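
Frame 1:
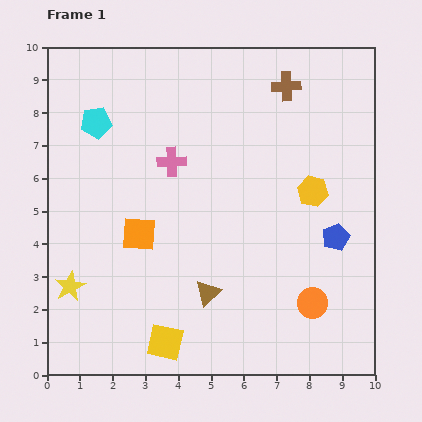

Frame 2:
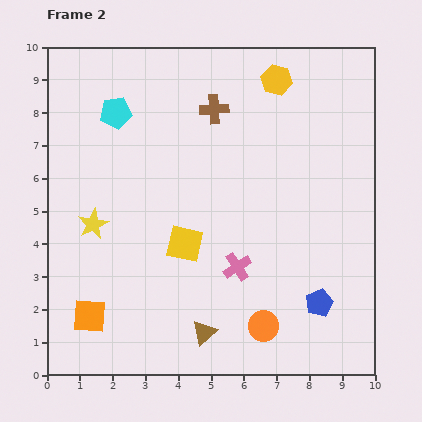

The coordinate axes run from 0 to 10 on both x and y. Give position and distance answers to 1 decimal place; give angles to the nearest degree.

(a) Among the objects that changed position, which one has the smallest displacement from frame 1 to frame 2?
the cyan pentagon

(moved 0.7)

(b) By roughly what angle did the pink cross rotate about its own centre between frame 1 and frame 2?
31° counter-clockwise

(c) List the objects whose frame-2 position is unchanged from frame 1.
none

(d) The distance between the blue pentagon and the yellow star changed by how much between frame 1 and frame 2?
-0.9

Distance in frame 1: 8.2. Distance in frame 2: 7.3.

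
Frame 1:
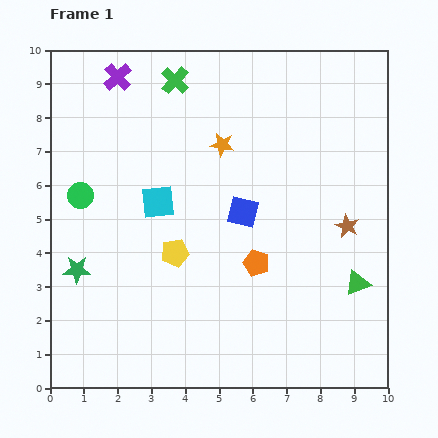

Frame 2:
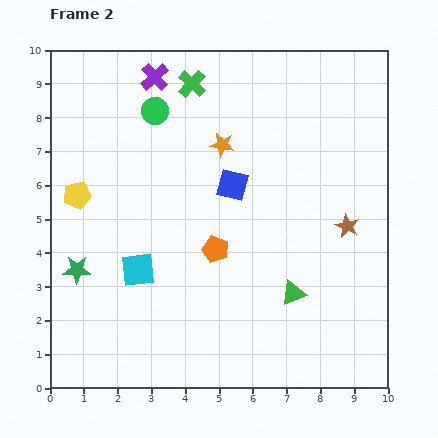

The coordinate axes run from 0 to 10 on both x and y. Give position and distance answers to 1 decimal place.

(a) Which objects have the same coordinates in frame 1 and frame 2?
the green star, the orange star, the brown star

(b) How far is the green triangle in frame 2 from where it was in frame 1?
1.9

The green triangle moved from (9.1, 3.1) to (7.2, 2.8), a distance of √(1.9² + 0.3²) ≈ 1.9.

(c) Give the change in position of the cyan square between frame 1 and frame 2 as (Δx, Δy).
(-0.6, -2.0)

The cyan square was at (3.2, 5.5) in frame 1 and (2.6, 3.5) in frame 2.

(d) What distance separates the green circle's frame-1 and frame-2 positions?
3.3

The green circle moved from (0.9, 5.7) to (3.1, 8.2), a distance of √(2.2² + 2.5²) ≈ 3.3.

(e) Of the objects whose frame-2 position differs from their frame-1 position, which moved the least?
the green cross

(moved 0.5)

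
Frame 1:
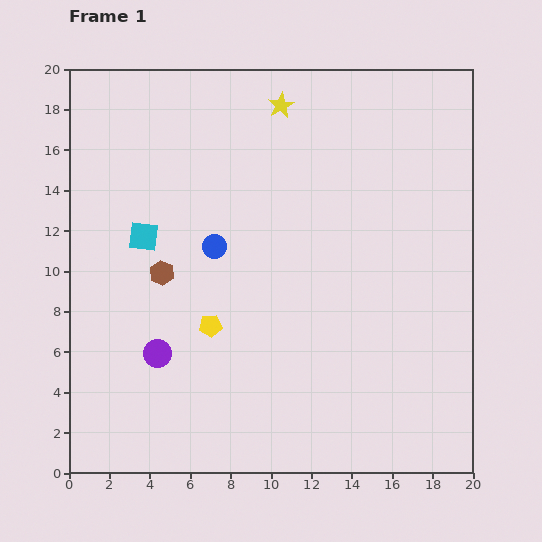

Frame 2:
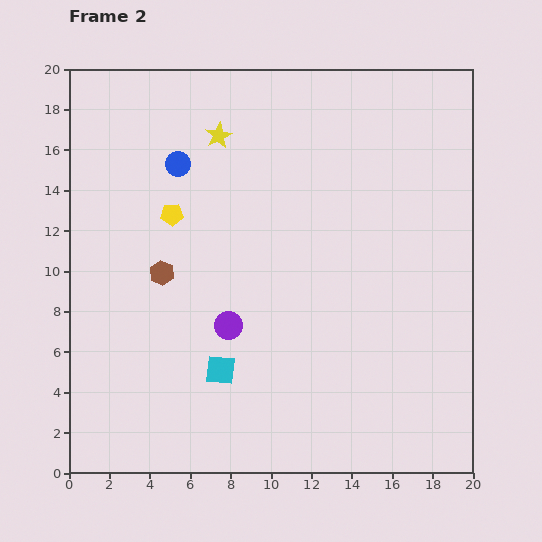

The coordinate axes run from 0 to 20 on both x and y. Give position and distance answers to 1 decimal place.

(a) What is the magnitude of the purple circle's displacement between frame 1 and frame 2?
3.8

The purple circle moved from (4.4, 5.9) to (7.9, 7.3), a distance of √(3.5² + 1.4²) ≈ 3.8.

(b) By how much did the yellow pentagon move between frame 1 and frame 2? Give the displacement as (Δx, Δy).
(-1.9, 5.5)

The yellow pentagon was at (7.0, 7.3) in frame 1 and (5.1, 12.8) in frame 2.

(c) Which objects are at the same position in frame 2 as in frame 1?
the brown hexagon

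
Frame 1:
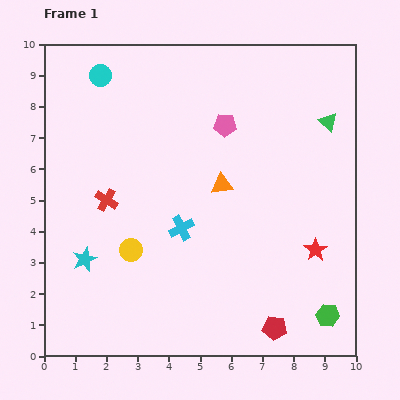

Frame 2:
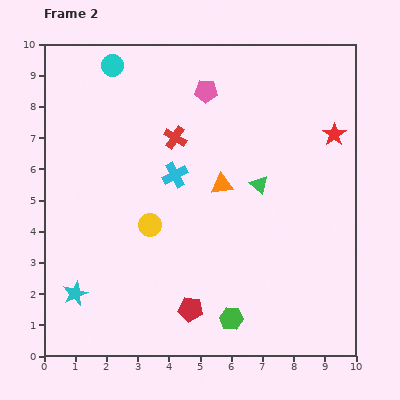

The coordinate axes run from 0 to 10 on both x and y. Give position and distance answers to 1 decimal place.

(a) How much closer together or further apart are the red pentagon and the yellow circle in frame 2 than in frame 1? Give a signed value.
-2.2

Distance in frame 1: 5.2. Distance in frame 2: 3.0.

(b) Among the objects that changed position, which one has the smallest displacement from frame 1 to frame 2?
the cyan circle

(moved 0.5)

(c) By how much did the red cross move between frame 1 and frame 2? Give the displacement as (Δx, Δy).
(2.2, 2.0)

The red cross was at (2.0, 5.0) in frame 1 and (4.2, 7.0) in frame 2.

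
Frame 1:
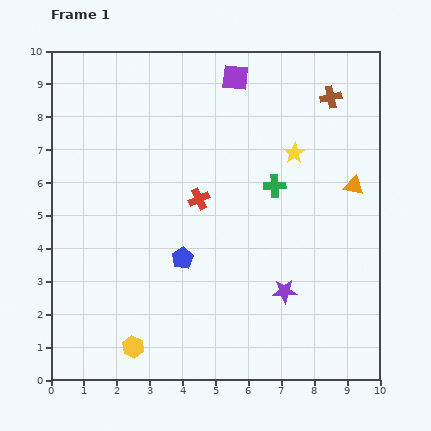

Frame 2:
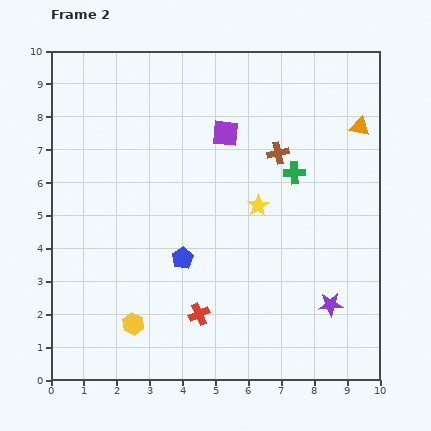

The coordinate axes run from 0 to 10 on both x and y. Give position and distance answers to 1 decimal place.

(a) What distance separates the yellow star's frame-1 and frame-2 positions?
1.9

The yellow star moved from (7.4, 6.9) to (6.3, 5.3), a distance of √(1.1² + 1.6²) ≈ 1.9.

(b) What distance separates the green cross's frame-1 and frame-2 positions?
0.7

The green cross moved from (6.8, 5.9) to (7.4, 6.3), a distance of √(0.6² + 0.4²) ≈ 0.7.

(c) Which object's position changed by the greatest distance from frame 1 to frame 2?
the red cross

(moved 3.5; next 2.3)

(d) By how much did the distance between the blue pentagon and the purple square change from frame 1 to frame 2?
-1.7

Distance in frame 1: 5.7. Distance in frame 2: 4.0.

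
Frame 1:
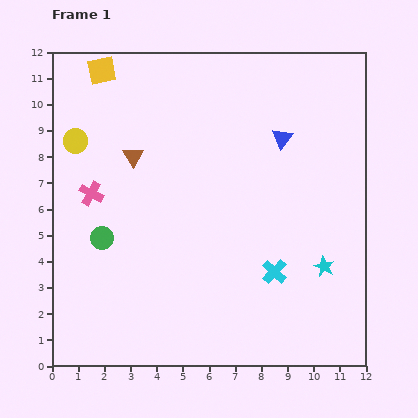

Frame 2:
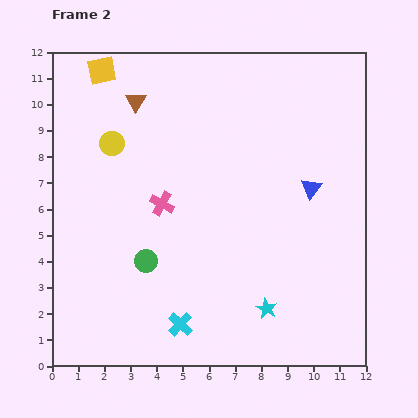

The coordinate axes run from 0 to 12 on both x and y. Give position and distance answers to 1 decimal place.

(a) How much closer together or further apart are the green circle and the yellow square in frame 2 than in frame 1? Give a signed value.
+1.1

Distance in frame 1: 6.4. Distance in frame 2: 7.5.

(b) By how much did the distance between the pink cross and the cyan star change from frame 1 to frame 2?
-3.6

Distance in frame 1: 9.3. Distance in frame 2: 5.7.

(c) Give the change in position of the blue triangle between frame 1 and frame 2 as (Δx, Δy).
(1.1, -1.9)

The blue triangle was at (8.8, 8.7) in frame 1 and (9.9, 6.8) in frame 2.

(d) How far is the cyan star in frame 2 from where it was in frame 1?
2.7

The cyan star moved from (10.4, 3.8) to (8.2, 2.2), a distance of √(2.2² + 1.6²) ≈ 2.7.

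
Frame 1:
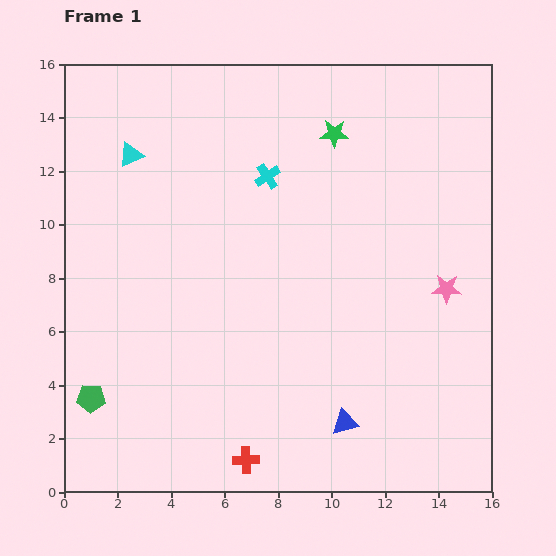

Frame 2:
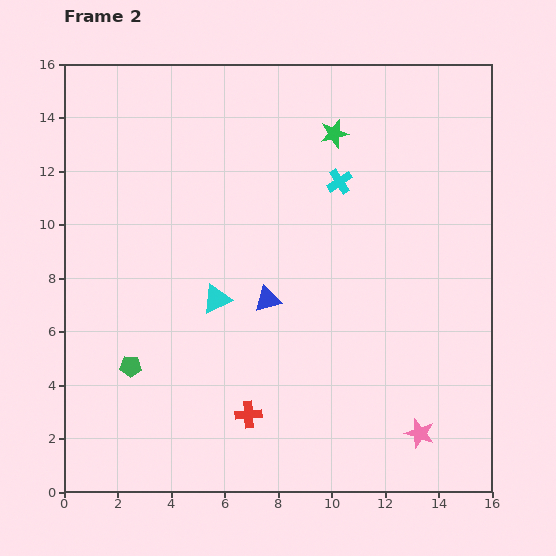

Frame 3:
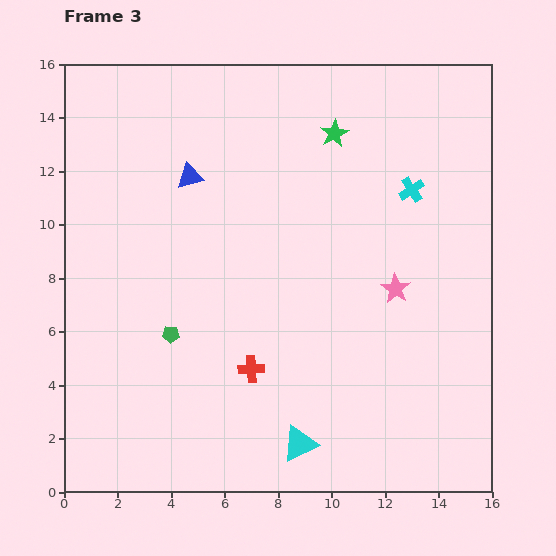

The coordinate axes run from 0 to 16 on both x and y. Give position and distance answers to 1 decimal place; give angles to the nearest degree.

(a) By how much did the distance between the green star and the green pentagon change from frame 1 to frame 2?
-1.8

Distance in frame 1: 13.4. Distance in frame 2: 11.6.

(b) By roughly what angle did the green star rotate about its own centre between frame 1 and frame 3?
30° counter-clockwise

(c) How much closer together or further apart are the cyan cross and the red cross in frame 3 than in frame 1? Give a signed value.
-1.6

Distance in frame 1: 10.6. Distance in frame 3: 9.0.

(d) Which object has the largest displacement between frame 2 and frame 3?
the cyan triangle

(moved 6.2; next 5.5)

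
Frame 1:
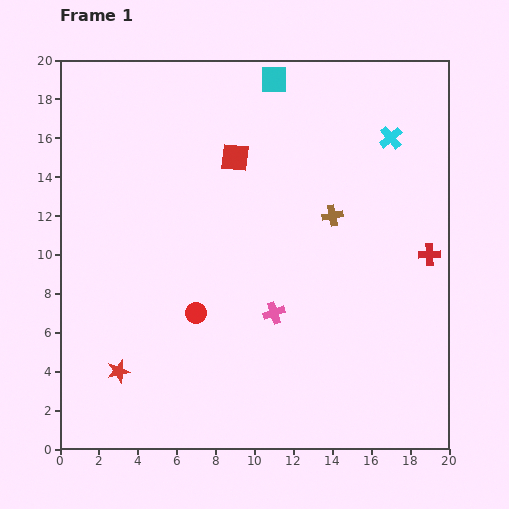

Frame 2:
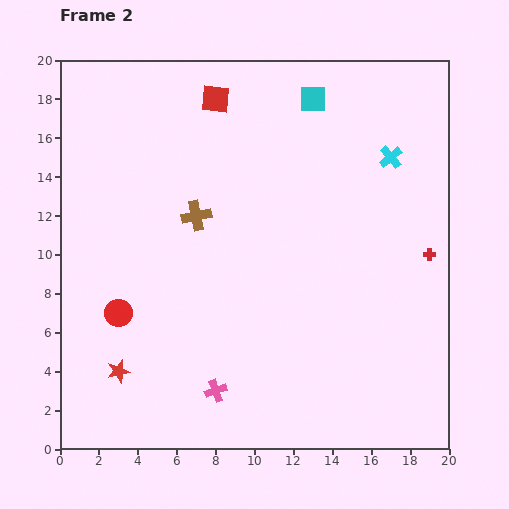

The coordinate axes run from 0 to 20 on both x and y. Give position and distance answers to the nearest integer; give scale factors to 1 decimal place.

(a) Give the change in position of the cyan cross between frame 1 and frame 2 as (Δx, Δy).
(0, -1)

The cyan cross was at (17, 16) in frame 1 and (17, 15) in frame 2.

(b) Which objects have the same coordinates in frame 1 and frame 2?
the red cross, the red star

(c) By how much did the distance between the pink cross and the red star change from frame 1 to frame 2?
-4

Distance in frame 1: 9. Distance in frame 2: 5.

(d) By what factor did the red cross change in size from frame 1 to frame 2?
0.6×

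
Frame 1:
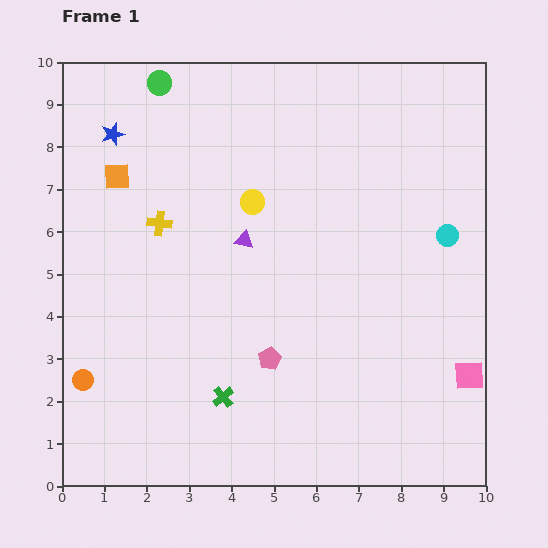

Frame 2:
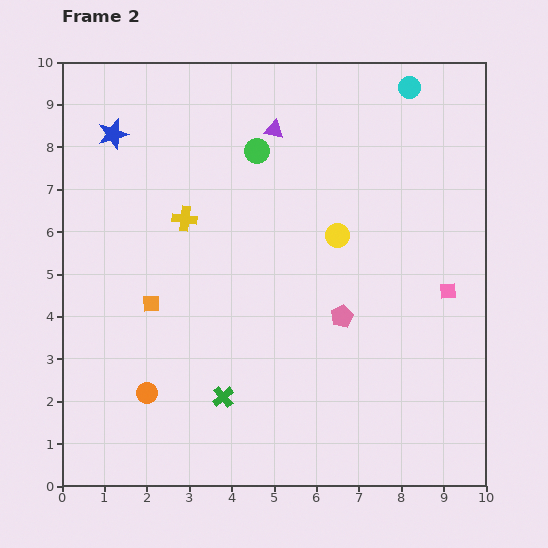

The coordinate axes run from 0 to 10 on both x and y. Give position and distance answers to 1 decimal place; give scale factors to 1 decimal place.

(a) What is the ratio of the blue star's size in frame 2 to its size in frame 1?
1.3×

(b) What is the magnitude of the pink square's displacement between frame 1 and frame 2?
2.1

The pink square moved from (9.6, 2.6) to (9.1, 4.6), a distance of √(0.5² + 2.0²) ≈ 2.1.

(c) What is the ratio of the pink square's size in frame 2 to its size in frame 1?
0.6×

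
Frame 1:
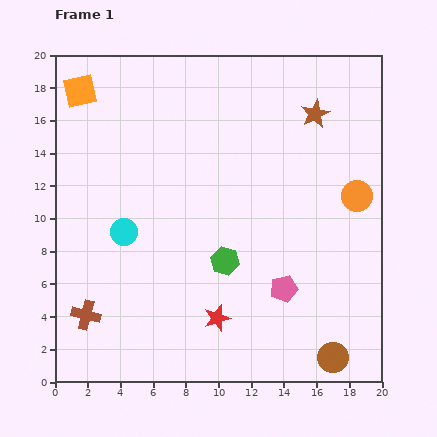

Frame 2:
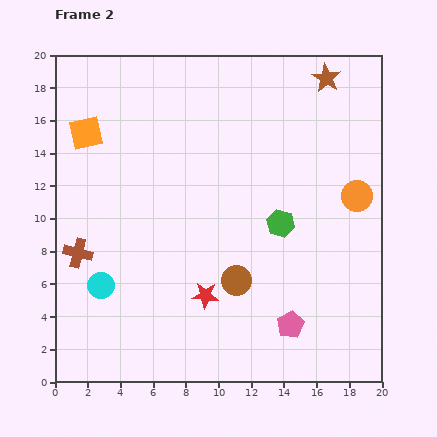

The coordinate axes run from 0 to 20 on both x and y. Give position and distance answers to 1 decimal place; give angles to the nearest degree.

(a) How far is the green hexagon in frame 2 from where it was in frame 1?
4.1

The green hexagon moved from (10.4, 7.4) to (13.8, 9.7), a distance of √(3.4² + 2.3²) ≈ 4.1.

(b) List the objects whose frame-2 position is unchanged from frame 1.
the orange circle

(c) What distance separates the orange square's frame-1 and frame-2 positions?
2.6

The orange square moved from (1.5, 17.8) to (1.9, 15.2), a distance of √(0.4² + 2.6²) ≈ 2.6.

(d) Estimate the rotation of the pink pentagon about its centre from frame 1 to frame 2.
16° counter-clockwise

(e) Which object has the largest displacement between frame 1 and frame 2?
the brown circle

(moved 7.5; next 4.1)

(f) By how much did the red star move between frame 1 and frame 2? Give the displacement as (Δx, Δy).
(-0.7, 1.4)

The red star was at (9.9, 3.9) in frame 1 and (9.2, 5.3) in frame 2.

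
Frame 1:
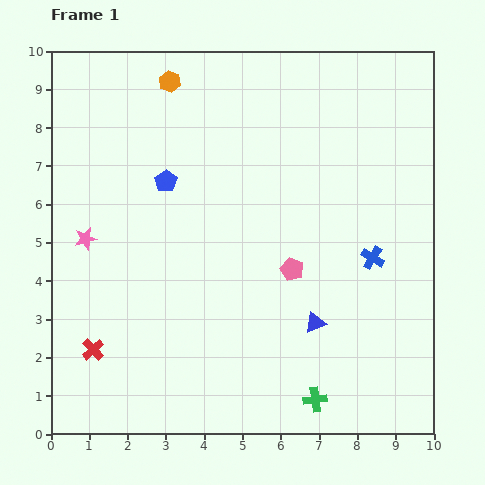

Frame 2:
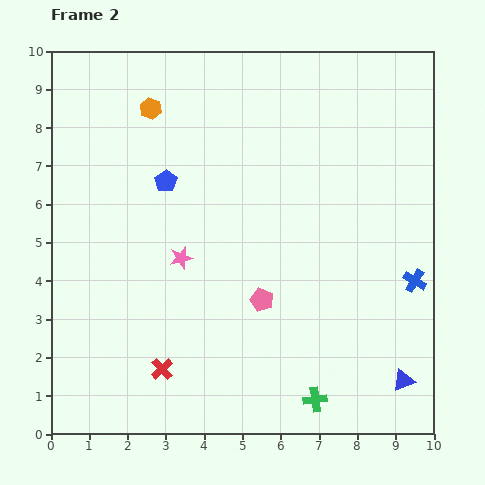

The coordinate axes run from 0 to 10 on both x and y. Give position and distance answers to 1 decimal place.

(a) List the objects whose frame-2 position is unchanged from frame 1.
the blue pentagon, the green cross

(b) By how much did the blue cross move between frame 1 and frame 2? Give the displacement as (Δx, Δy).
(1.1, -0.6)

The blue cross was at (8.4, 4.6) in frame 1 and (9.5, 4.0) in frame 2.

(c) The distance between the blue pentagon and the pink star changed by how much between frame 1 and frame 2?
-0.6

Distance in frame 1: 2.6. Distance in frame 2: 2.0.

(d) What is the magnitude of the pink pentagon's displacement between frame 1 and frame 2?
1.1

The pink pentagon moved from (6.3, 4.3) to (5.5, 3.5), a distance of √(0.8² + 0.8²) ≈ 1.1.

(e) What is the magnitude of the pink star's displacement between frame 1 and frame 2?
2.5

The pink star moved from (0.9, 5.1) to (3.4, 4.6), a distance of √(2.5² + 0.5²) ≈ 2.5.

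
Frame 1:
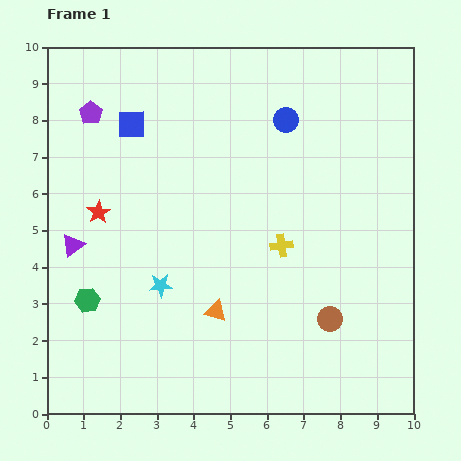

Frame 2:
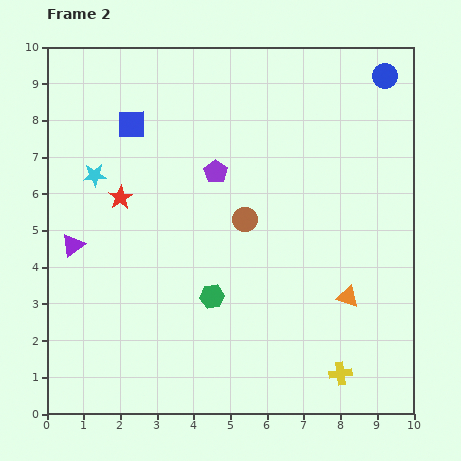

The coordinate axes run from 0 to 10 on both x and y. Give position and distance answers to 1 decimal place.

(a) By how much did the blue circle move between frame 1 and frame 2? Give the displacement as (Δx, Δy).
(2.7, 1.2)

The blue circle was at (6.5, 8.0) in frame 1 and (9.2, 9.2) in frame 2.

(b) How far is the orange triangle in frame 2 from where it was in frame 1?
3.6

The orange triangle moved from (4.6, 2.8) to (8.2, 3.2), a distance of √(3.6² + 0.4²) ≈ 3.6.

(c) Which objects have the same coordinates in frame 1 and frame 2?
the purple triangle, the blue square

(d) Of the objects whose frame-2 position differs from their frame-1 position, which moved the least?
the red star

(moved 0.7)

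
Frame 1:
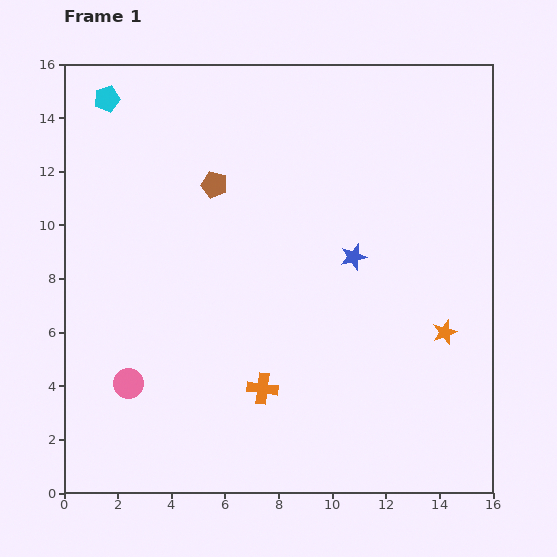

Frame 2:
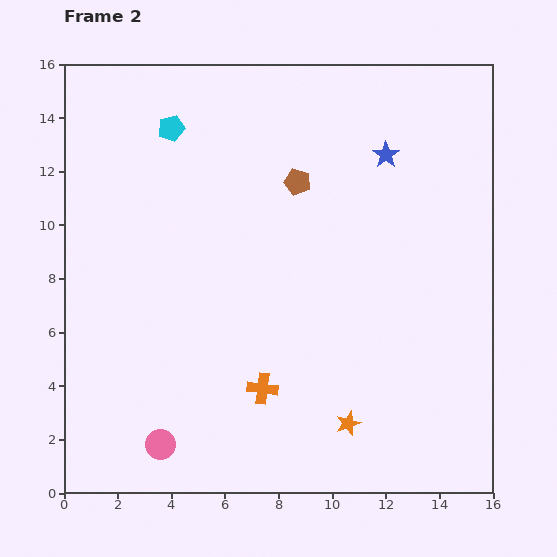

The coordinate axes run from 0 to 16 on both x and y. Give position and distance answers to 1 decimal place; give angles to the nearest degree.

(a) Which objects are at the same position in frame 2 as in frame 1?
the orange cross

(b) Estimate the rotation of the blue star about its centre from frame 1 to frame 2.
22° counter-clockwise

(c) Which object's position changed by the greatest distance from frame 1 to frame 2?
the orange star

(moved 5.0; next 4.0)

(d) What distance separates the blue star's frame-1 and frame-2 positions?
4.0

The blue star moved from (10.8, 8.8) to (12.0, 12.6), a distance of √(1.2² + 3.8²) ≈ 4.0.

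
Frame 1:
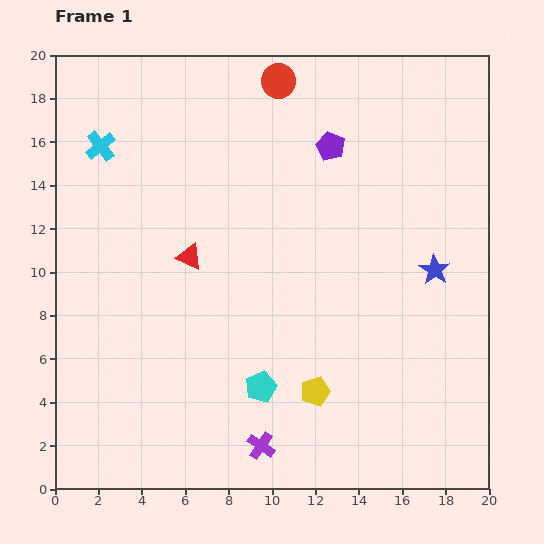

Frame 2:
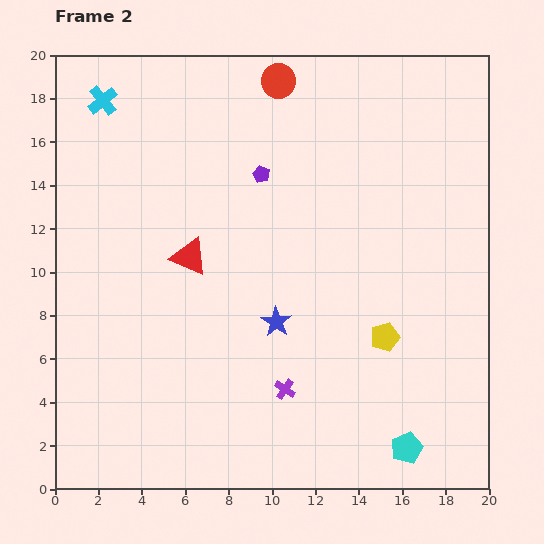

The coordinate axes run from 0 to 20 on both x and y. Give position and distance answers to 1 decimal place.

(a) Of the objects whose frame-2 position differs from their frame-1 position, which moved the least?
the cyan cross

(moved 2.1)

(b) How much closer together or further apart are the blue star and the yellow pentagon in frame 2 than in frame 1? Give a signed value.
-2.8

Distance in frame 1: 7.8. Distance in frame 2: 5.0.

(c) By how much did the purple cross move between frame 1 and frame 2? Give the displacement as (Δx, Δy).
(1.1, 2.6)

The purple cross was at (9.5, 2.0) in frame 1 and (10.6, 4.6) in frame 2.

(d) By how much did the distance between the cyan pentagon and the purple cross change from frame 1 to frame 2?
+3.5

Distance in frame 1: 2.7. Distance in frame 2: 6.2.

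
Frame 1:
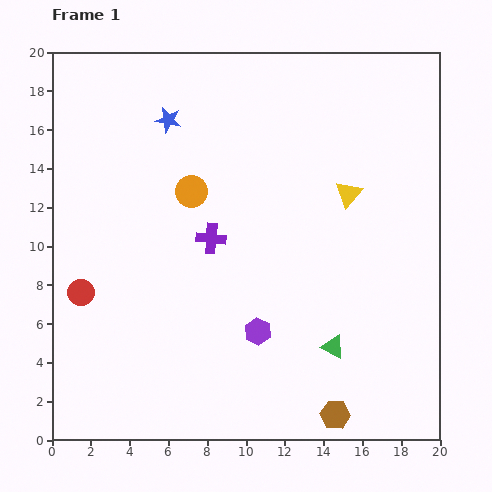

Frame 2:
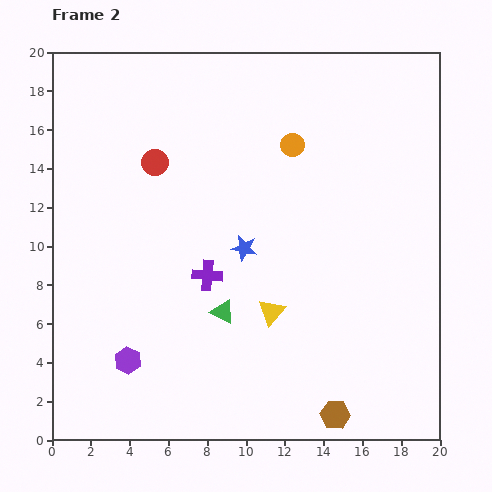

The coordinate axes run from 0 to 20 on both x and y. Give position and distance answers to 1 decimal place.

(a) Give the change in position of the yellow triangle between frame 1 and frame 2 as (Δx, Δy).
(-4.0, -6.1)

The yellow triangle was at (15.3, 12.7) in frame 1 and (11.3, 6.6) in frame 2.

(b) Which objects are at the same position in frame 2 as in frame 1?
the brown hexagon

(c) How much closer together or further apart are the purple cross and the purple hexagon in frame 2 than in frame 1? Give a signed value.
+0.6

Distance in frame 1: 5.4. Distance in frame 2: 6.0.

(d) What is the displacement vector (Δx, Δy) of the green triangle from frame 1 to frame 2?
(-5.7, 1.8)

The green triangle was at (14.5, 4.8) in frame 1 and (8.8, 6.6) in frame 2.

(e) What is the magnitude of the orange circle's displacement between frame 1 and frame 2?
5.7

The orange circle moved from (7.2, 12.8) to (12.4, 15.2), a distance of √(5.2² + 2.4²) ≈ 5.7.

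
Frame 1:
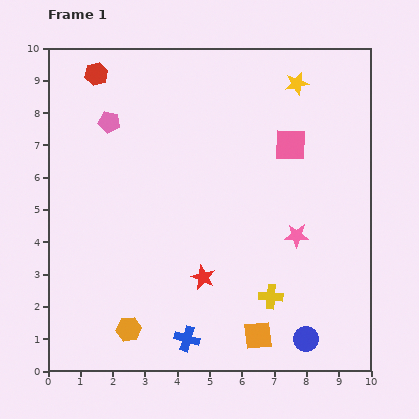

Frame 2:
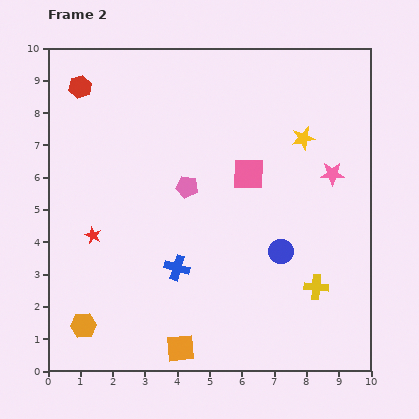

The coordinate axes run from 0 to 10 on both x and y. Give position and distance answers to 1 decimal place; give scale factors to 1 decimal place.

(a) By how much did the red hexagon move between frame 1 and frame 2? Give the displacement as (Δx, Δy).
(-0.5, -0.4)

The red hexagon was at (1.5, 9.2) in frame 1 and (1.0, 8.8) in frame 2.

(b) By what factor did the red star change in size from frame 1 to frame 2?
0.7×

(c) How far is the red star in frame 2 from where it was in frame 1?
3.6

The red star moved from (4.8, 2.9) to (1.4, 4.2), a distance of √(3.4² + 1.3²) ≈ 3.6.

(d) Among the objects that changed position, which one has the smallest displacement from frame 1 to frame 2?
the red hexagon

(moved 0.6)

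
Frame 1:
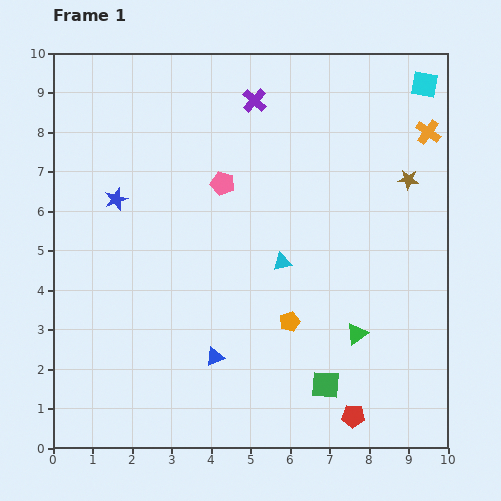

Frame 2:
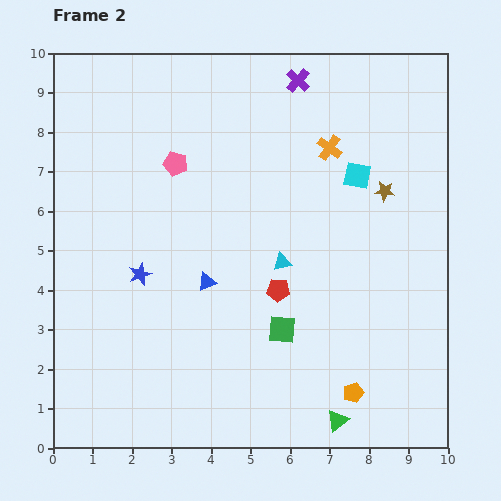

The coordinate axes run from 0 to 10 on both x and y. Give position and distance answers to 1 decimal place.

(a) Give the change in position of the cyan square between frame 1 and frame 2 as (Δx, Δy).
(-1.7, -2.3)

The cyan square was at (9.4, 9.2) in frame 1 and (7.7, 6.9) in frame 2.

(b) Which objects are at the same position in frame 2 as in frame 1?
the cyan triangle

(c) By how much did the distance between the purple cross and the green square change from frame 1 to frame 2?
-1.1

Distance in frame 1: 7.4. Distance in frame 2: 6.3.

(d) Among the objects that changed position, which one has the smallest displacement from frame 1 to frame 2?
the brown star

(moved 0.7)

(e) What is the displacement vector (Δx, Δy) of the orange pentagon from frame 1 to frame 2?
(1.6, -1.8)

The orange pentagon was at (6.0, 3.2) in frame 1 and (7.6, 1.4) in frame 2.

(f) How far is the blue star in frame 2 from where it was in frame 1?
2.0

The blue star moved from (1.6, 6.3) to (2.2, 4.4), a distance of √(0.6² + 1.9²) ≈ 2.0.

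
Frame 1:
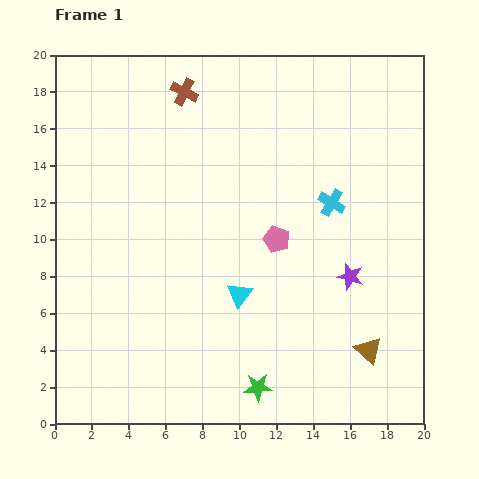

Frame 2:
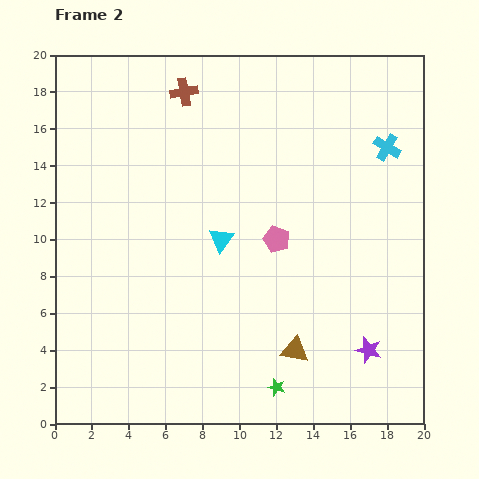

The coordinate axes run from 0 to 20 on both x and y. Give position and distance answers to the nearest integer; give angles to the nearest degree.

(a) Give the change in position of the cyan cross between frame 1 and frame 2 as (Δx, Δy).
(3, 3)

The cyan cross was at (15, 12) in frame 1 and (18, 15) in frame 2.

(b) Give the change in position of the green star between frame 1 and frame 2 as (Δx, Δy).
(1, 0)

The green star was at (11, 2) in frame 1 and (12, 2) in frame 2.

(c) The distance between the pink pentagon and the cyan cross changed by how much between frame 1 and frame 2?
+4

Distance in frame 1: 4. Distance in frame 2: 8.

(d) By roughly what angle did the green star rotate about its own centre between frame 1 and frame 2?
20° clockwise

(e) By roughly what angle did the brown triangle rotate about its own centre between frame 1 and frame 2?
34° counter-clockwise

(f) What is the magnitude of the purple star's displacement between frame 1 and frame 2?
4

The purple star moved from (16, 8) to (17, 4), a distance of √(1² + 4²) ≈ 4.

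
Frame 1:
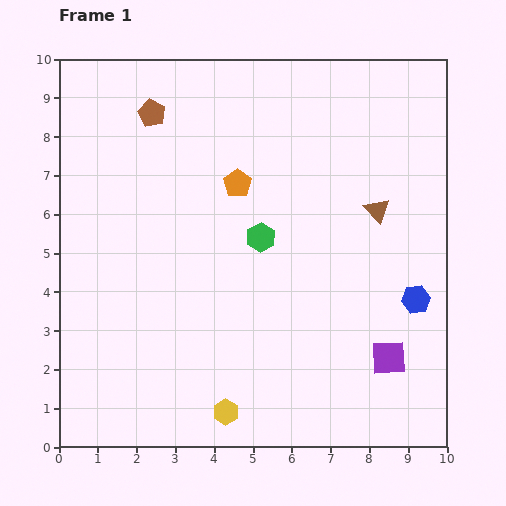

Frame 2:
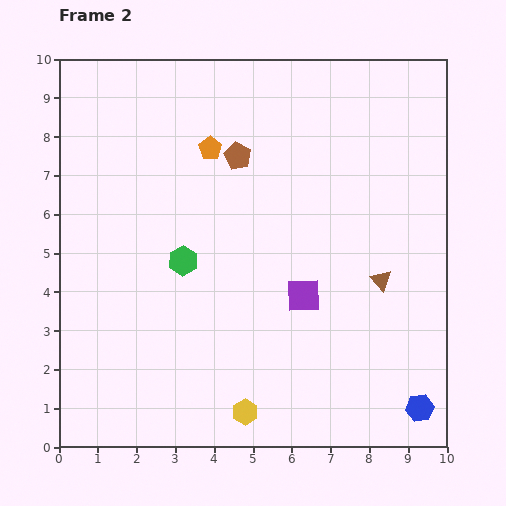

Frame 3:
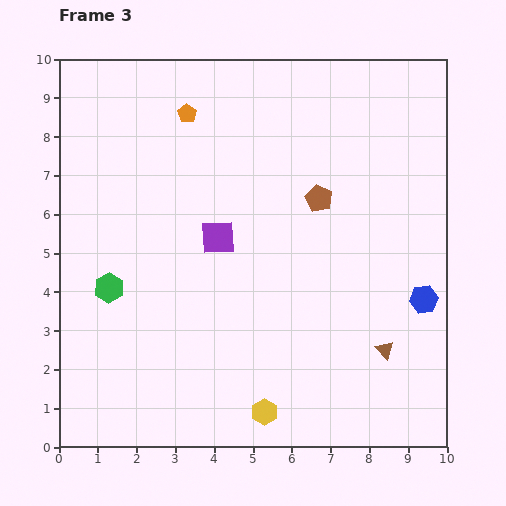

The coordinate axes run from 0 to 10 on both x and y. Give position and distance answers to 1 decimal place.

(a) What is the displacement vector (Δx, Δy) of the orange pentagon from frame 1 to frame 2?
(-0.7, 0.9)

The orange pentagon was at (4.6, 6.8) in frame 1 and (3.9, 7.7) in frame 2.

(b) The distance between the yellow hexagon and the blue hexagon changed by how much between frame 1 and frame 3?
-0.7

Distance in frame 1: 5.7. Distance in frame 3: 5.0.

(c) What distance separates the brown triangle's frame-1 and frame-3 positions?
3.6

The brown triangle moved from (8.2, 6.1) to (8.4, 2.5), a distance of √(0.2² + 3.6²) ≈ 3.6.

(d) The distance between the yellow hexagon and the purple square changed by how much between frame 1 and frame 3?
+0.3

Distance in frame 1: 4.4. Distance in frame 3: 4.7.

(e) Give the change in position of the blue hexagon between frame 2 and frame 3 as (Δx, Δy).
(0.1, 2.8)

The blue hexagon was at (9.3, 1.0) in frame 2 and (9.4, 3.8) in frame 3.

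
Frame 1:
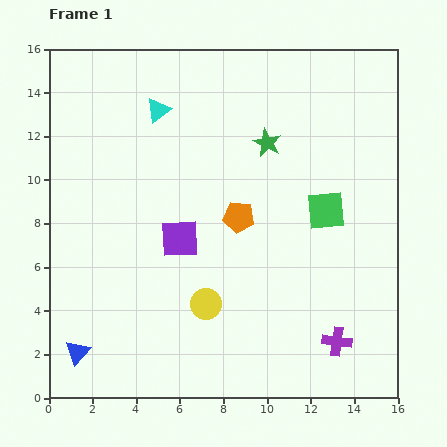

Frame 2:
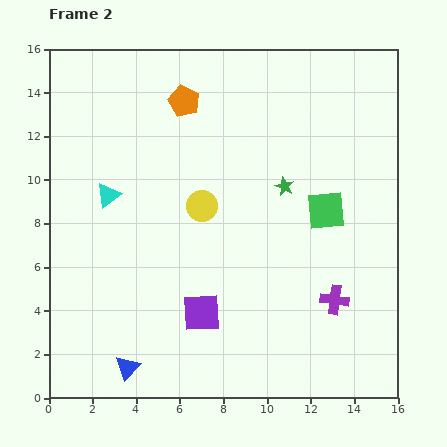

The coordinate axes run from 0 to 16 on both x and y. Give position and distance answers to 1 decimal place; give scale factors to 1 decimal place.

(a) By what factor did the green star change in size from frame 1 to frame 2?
0.7×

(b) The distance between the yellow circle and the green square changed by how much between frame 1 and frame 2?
-1.3

Distance in frame 1: 7.0. Distance in frame 2: 5.7.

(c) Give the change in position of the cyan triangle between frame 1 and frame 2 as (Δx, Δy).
(-2.3, -3.9)

The cyan triangle was at (5.0, 13.2) in frame 1 and (2.7, 9.3) in frame 2.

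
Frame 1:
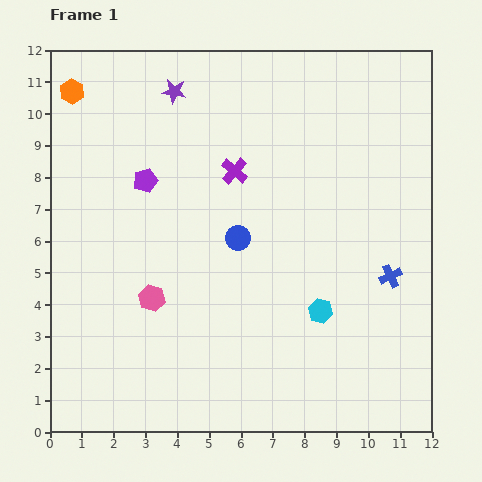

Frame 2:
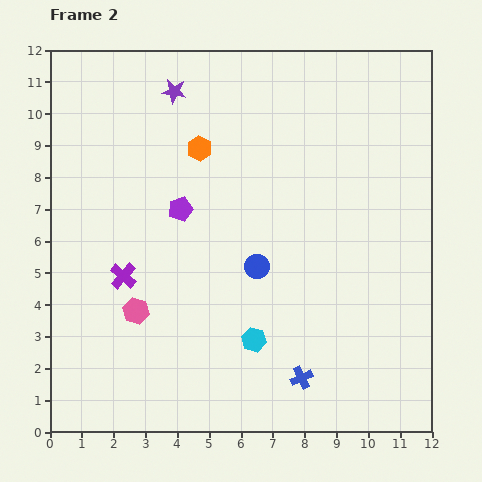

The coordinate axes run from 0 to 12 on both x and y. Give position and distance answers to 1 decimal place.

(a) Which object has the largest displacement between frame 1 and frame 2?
the purple cross

(moved 4.8; next 4.4)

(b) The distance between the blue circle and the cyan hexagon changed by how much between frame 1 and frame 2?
-1.2

Distance in frame 1: 3.5. Distance in frame 2: 2.3.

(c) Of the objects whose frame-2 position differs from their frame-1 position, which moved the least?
the pink hexagon

(moved 0.6)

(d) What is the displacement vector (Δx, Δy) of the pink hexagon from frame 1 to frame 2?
(-0.5, -0.4)

The pink hexagon was at (3.2, 4.2) in frame 1 and (2.7, 3.8) in frame 2.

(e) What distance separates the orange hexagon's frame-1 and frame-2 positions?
4.4

The orange hexagon moved from (0.7, 10.7) to (4.7, 8.9), a distance of √(4.0² + 1.8²) ≈ 4.4.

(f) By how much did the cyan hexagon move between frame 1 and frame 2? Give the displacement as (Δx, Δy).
(-2.1, -0.9)

The cyan hexagon was at (8.5, 3.8) in frame 1 and (6.4, 2.9) in frame 2.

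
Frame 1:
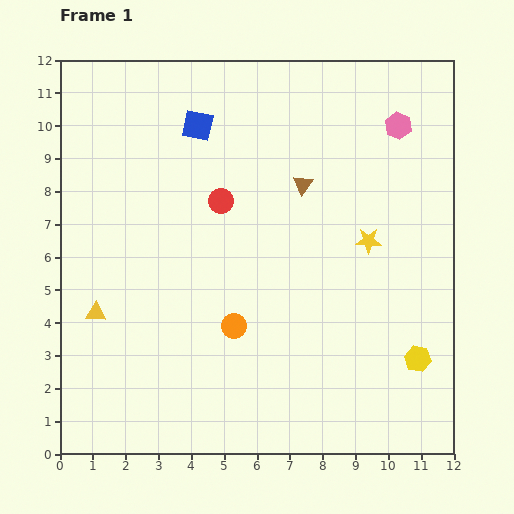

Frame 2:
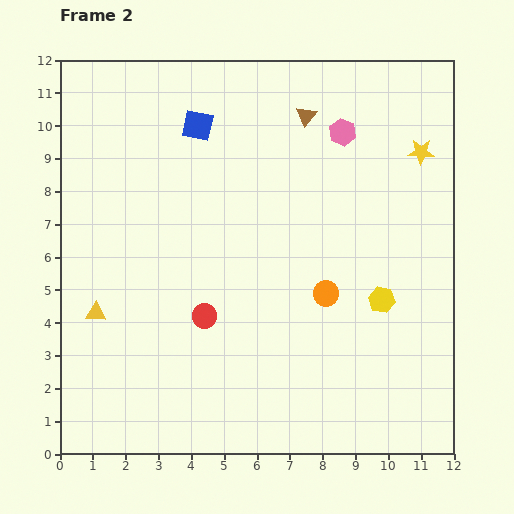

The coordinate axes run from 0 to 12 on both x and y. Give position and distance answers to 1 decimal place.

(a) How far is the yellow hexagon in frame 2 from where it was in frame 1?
2.1

The yellow hexagon moved from (10.9, 2.9) to (9.8, 4.7), a distance of √(1.1² + 1.8²) ≈ 2.1.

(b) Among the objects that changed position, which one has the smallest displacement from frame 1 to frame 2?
the pink hexagon

(moved 1.7)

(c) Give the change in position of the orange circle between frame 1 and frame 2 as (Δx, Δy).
(2.8, 1.0)

The orange circle was at (5.3, 3.9) in frame 1 and (8.1, 4.9) in frame 2.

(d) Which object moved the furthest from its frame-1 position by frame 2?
the red circle

(moved 3.5; next 3.1)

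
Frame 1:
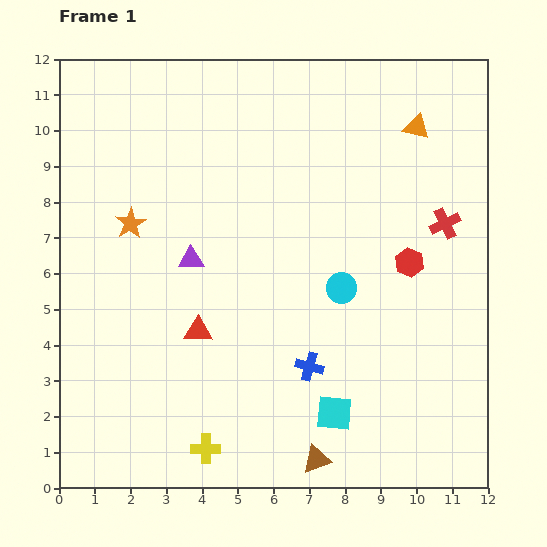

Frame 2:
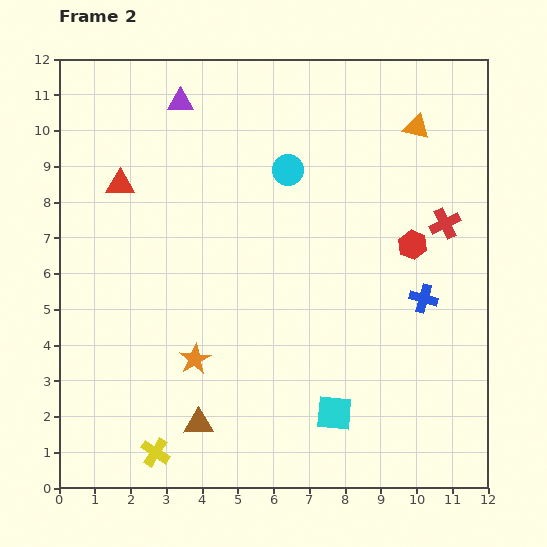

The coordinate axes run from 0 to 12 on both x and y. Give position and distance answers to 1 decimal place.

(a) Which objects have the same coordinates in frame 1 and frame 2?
the cyan square, the orange triangle, the red cross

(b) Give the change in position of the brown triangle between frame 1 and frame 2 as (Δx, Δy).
(-3.3, 1.0)

The brown triangle was at (7.2, 0.8) in frame 1 and (3.9, 1.8) in frame 2.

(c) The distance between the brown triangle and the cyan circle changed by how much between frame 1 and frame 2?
+2.6

Distance in frame 1: 4.9. Distance in frame 2: 7.5.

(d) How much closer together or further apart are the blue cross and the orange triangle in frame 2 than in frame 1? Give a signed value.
-2.5

Distance in frame 1: 7.3. Distance in frame 2: 4.8.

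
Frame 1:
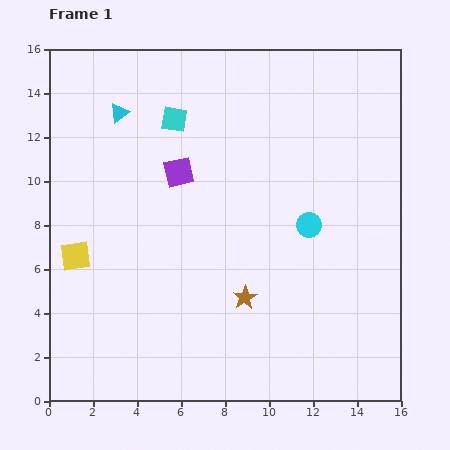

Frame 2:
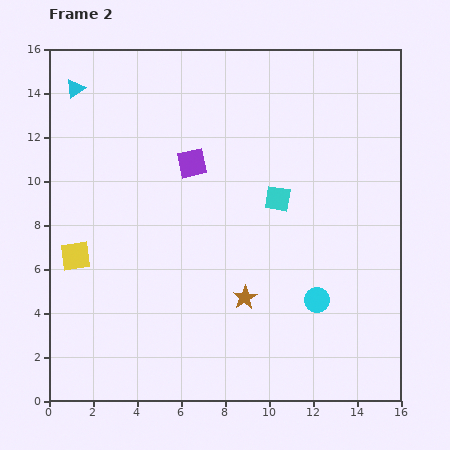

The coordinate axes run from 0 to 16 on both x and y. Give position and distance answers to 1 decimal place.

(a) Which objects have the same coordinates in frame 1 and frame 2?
the brown star, the yellow square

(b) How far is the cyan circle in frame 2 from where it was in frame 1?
3.4

The cyan circle moved from (11.8, 8.0) to (12.2, 4.6), a distance of √(0.4² + 3.4²) ≈ 3.4.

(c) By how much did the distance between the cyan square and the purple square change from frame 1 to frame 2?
+1.8

Distance in frame 1: 2.4. Distance in frame 2: 4.2.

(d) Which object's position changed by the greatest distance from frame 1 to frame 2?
the cyan square

(moved 5.9; next 3.4)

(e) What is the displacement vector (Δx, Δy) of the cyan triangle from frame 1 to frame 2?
(-2.0, 1.1)

The cyan triangle was at (3.2, 13.1) in frame 1 and (1.2, 14.2) in frame 2.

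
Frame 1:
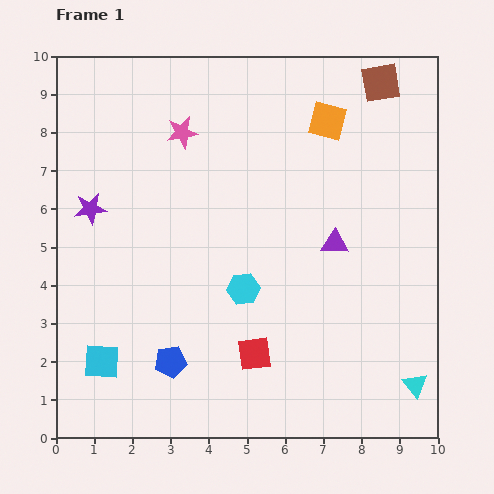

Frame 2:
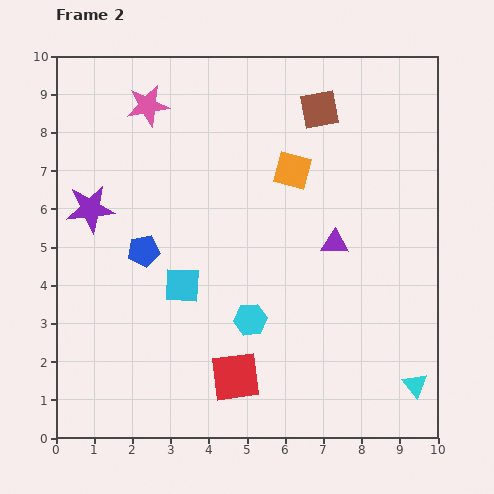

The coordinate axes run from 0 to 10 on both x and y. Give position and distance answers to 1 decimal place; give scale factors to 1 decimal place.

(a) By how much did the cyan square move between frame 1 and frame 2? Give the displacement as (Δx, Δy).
(2.1, 2.0)

The cyan square was at (1.2, 2.0) in frame 1 and (3.3, 4.0) in frame 2.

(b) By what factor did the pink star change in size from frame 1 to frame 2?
1.3×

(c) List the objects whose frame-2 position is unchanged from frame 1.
the cyan triangle, the purple star, the purple triangle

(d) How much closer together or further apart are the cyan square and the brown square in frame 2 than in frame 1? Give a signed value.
-4.5

Distance in frame 1: 10.3. Distance in frame 2: 5.8.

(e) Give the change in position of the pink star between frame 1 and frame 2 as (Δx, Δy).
(-0.9, 0.7)

The pink star was at (3.3, 8.0) in frame 1 and (2.4, 8.7) in frame 2.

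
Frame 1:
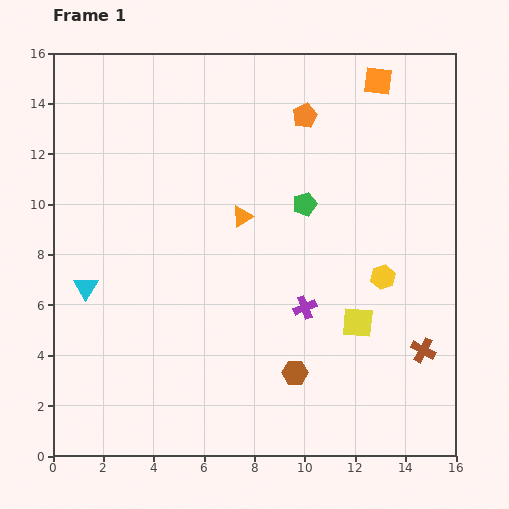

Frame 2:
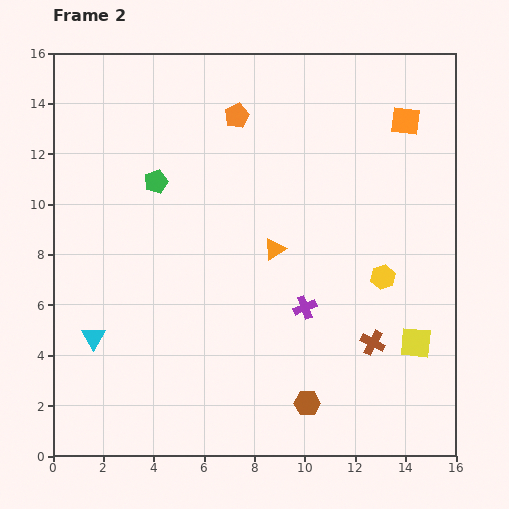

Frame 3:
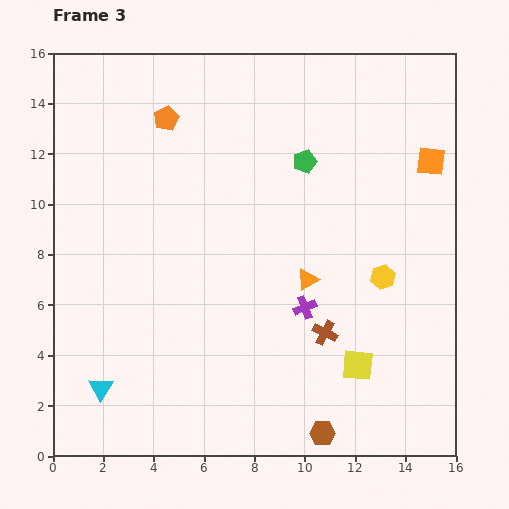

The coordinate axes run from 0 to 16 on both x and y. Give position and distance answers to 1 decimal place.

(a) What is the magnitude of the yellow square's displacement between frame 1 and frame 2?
2.4

The yellow square moved from (12.1, 5.3) to (14.4, 4.5), a distance of √(2.3² + 0.8²) ≈ 2.4.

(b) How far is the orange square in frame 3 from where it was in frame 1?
3.8

The orange square moved from (12.9, 14.9) to (15.0, 11.7), a distance of √(2.1² + 3.2²) ≈ 3.8.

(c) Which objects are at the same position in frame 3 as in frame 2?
the yellow hexagon, the purple cross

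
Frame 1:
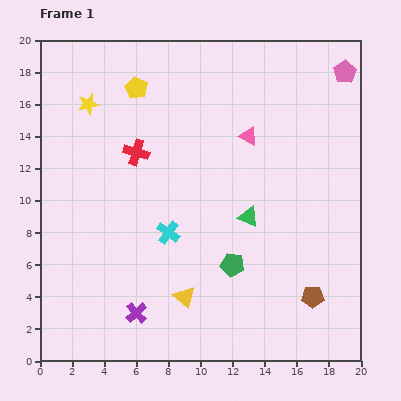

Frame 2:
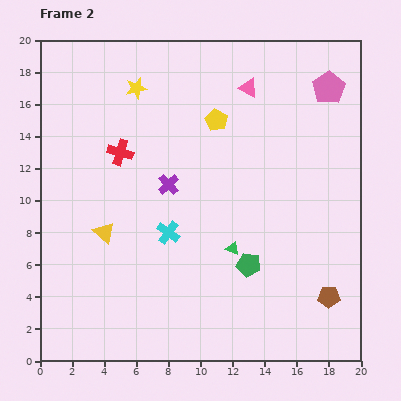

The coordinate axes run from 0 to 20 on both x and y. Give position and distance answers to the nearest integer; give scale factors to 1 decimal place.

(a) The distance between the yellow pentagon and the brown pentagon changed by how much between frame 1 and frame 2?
-4

Distance in frame 1: 17. Distance in frame 2: 13.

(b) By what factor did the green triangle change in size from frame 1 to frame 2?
0.6×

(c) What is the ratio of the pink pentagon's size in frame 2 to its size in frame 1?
1.4×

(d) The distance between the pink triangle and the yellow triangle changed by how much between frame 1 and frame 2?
+2

Distance in frame 1: 11. Distance in frame 2: 13.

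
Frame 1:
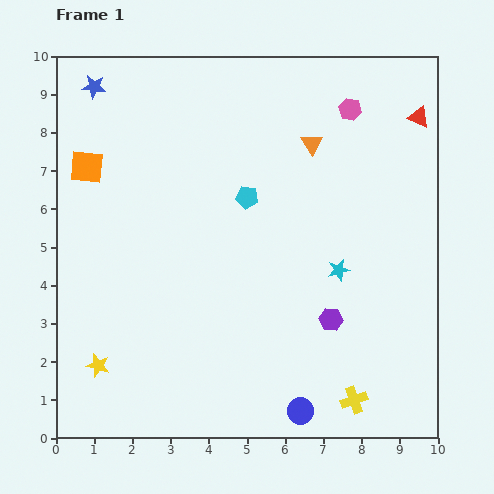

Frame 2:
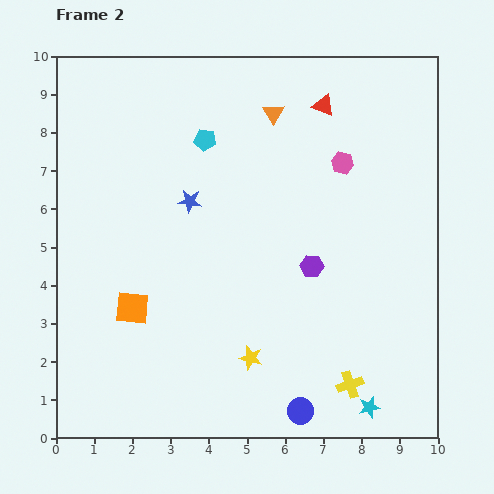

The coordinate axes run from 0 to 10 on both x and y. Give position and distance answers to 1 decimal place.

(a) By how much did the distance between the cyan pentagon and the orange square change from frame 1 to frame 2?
+0.5

Distance in frame 1: 4.3. Distance in frame 2: 4.8.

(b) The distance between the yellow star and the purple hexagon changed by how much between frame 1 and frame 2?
-3.3

Distance in frame 1: 6.2. Distance in frame 2: 2.9.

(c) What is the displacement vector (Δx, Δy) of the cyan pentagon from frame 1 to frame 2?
(-1.1, 1.5)

The cyan pentagon was at (5.0, 6.3) in frame 1 and (3.9, 7.8) in frame 2.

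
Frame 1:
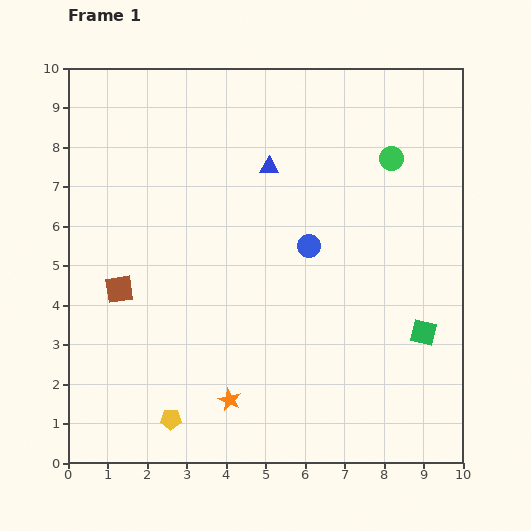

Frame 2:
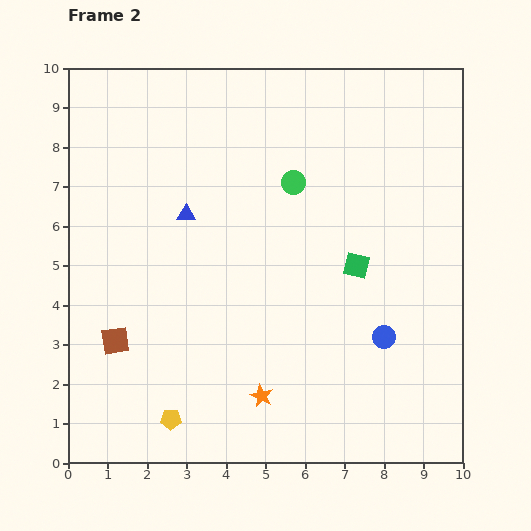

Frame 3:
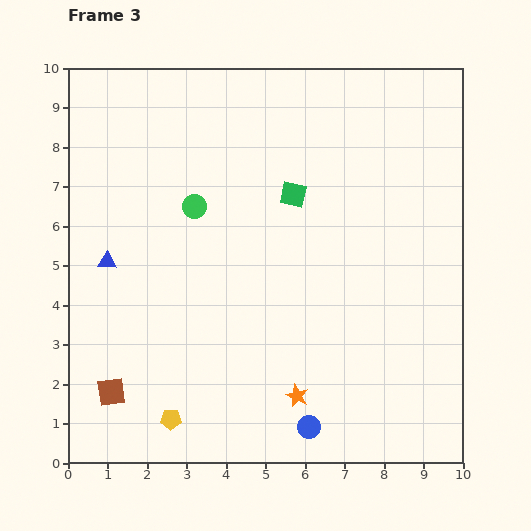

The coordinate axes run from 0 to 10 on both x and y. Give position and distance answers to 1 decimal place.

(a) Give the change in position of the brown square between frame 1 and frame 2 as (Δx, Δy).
(-0.1, -1.3)

The brown square was at (1.3, 4.4) in frame 1 and (1.2, 3.1) in frame 2.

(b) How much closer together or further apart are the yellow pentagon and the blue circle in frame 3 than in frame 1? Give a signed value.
-2.1

Distance in frame 1: 5.6. Distance in frame 3: 3.5.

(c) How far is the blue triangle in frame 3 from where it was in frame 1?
4.8

The blue triangle moved from (5.1, 7.5) to (1.0, 5.1), a distance of √(4.1² + 2.4²) ≈ 4.8.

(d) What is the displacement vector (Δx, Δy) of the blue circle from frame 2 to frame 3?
(-1.9, -2.3)

The blue circle was at (8.0, 3.2) in frame 2 and (6.1, 0.9) in frame 3.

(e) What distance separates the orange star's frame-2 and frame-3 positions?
0.9

The orange star moved from (4.9, 1.7) to (5.8, 1.7), a distance of √(0.9² + 0.0²) ≈ 0.9.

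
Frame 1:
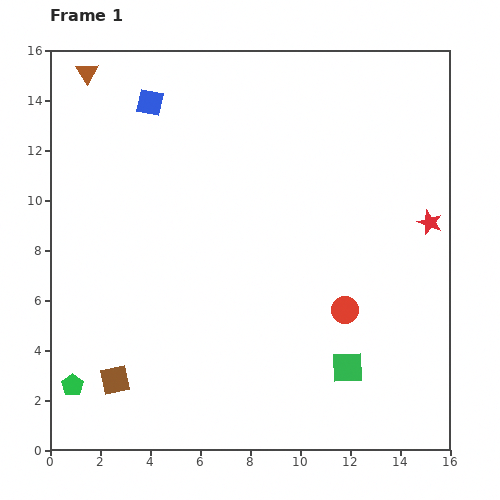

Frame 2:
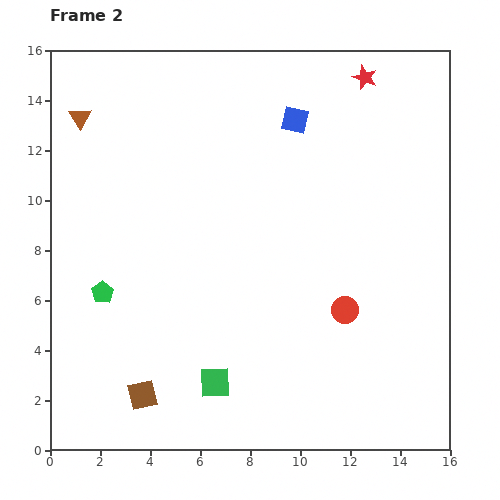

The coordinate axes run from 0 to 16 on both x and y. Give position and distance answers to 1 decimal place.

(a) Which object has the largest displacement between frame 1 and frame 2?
the red star

(moved 6.4; next 5.8)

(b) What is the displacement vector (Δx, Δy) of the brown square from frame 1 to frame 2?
(1.1, -0.6)

The brown square was at (2.6, 2.8) in frame 1 and (3.7, 2.2) in frame 2.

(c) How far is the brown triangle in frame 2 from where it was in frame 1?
1.8

The brown triangle moved from (1.5, 15.1) to (1.2, 13.3), a distance of √(0.3² + 1.8²) ≈ 1.8.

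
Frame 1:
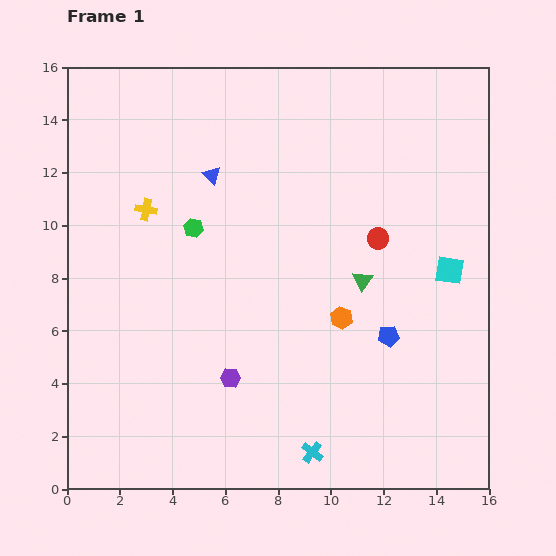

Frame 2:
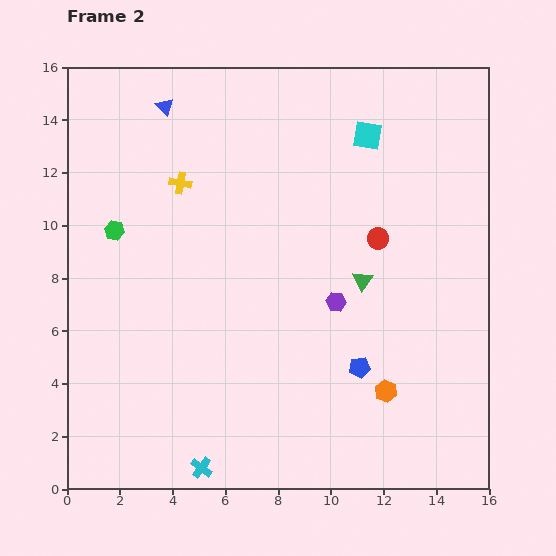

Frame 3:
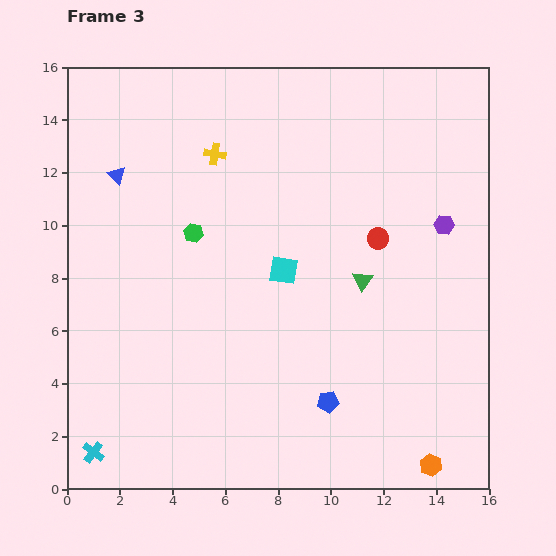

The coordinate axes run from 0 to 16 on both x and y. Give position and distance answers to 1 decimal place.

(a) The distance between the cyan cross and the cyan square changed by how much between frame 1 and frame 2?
+5.5

Distance in frame 1: 8.6. Distance in frame 2: 14.1.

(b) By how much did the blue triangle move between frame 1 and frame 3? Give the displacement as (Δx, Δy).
(-3.6, 0.0)

The blue triangle was at (5.5, 11.9) in frame 1 and (1.9, 11.9) in frame 3.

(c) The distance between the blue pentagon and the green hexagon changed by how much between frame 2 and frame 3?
-2.5

Distance in frame 2: 10.7. Distance in frame 3: 8.2.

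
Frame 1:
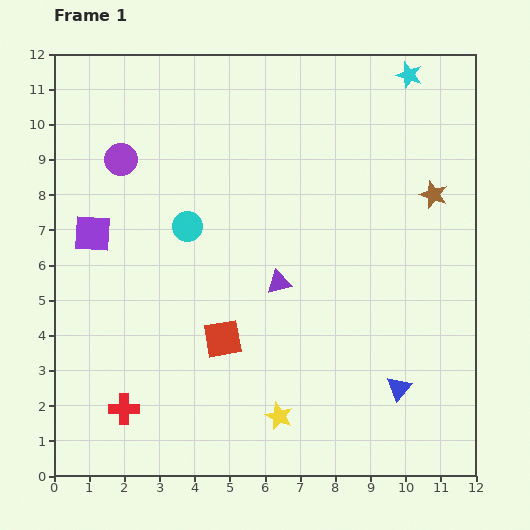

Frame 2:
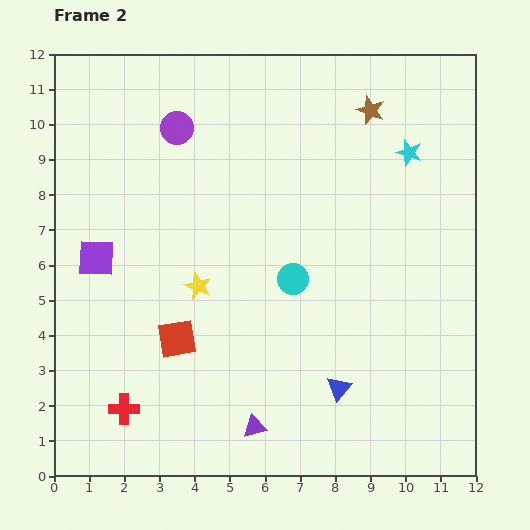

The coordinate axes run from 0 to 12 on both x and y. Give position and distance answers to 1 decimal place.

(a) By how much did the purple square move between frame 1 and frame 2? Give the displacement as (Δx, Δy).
(0.1, -0.7)

The purple square was at (1.1, 6.9) in frame 1 and (1.2, 6.2) in frame 2.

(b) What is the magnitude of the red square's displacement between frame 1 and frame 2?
1.3

The red square moved from (4.8, 3.9) to (3.5, 3.9), a distance of √(1.3² + 0.0²) ≈ 1.3.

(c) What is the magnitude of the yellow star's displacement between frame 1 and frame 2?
4.4

The yellow star moved from (6.4, 1.7) to (4.1, 5.4), a distance of √(2.3² + 3.7²) ≈ 4.4.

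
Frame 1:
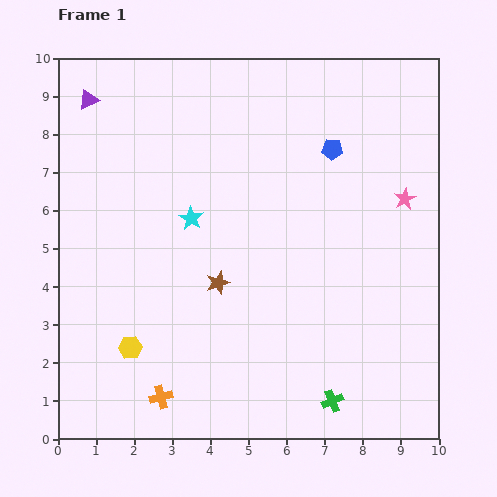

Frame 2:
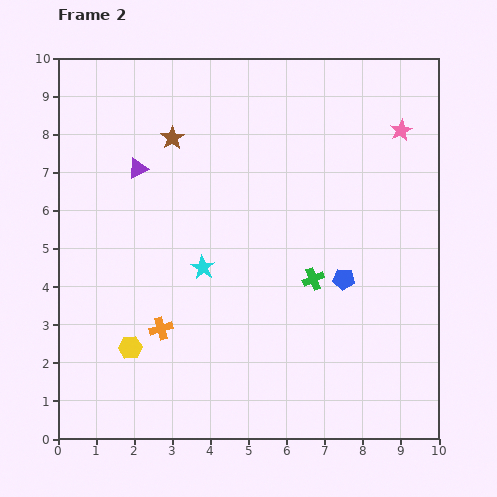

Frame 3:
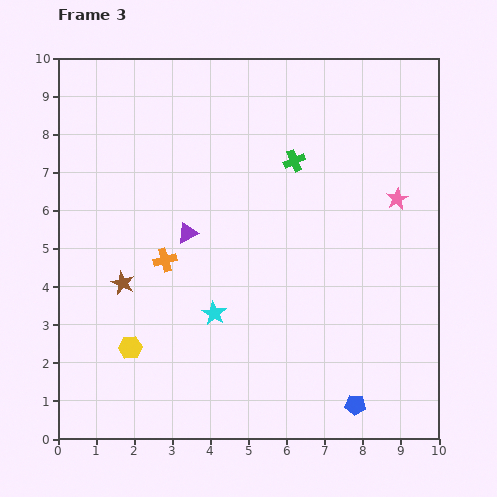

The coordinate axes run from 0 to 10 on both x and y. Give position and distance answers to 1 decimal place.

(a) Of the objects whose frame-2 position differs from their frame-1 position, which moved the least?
the cyan star

(moved 1.3)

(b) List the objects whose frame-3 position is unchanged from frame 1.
the yellow hexagon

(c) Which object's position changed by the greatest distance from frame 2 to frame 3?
the brown star

(moved 4.0; next 3.3)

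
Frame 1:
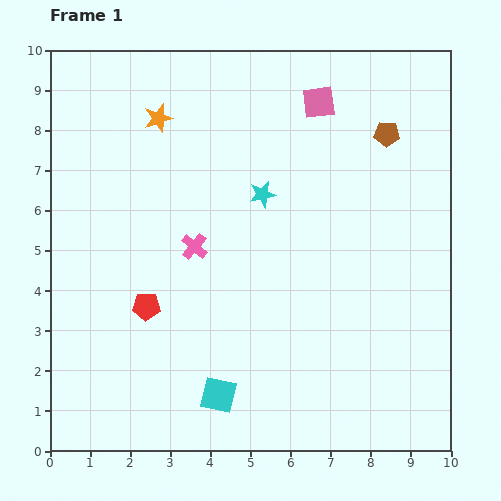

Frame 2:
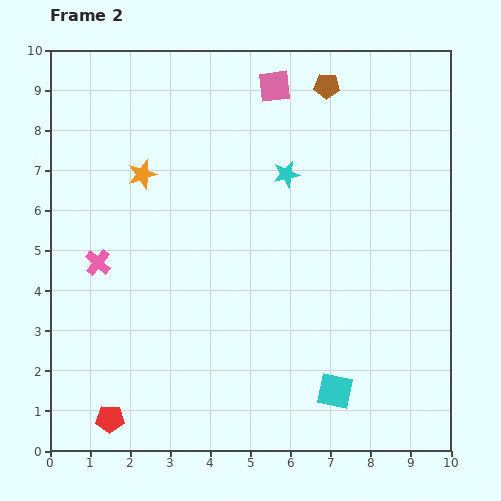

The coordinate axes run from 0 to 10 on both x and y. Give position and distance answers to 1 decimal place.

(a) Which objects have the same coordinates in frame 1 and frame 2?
none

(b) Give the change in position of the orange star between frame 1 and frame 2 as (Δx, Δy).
(-0.4, -1.4)

The orange star was at (2.7, 8.3) in frame 1 and (2.3, 6.9) in frame 2.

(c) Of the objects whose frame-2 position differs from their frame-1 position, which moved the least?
the cyan star

(moved 0.8)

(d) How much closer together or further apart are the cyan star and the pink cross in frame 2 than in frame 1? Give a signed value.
+3.1

Distance in frame 1: 2.1. Distance in frame 2: 5.2.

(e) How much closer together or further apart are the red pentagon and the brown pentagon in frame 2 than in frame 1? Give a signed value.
+2.5

Distance in frame 1: 7.4. Distance in frame 2: 9.9.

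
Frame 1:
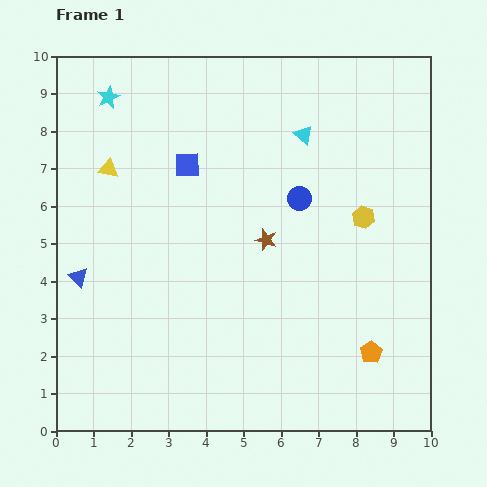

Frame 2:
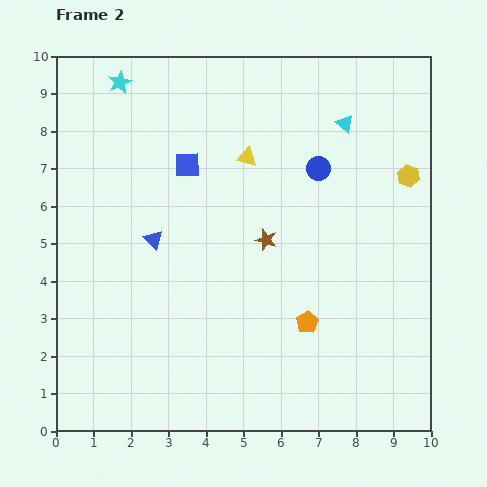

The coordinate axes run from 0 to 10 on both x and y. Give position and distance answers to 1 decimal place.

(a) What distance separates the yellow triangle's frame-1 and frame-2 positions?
3.7

The yellow triangle moved from (1.4, 7.0) to (5.1, 7.3), a distance of √(3.7² + 0.3²) ≈ 3.7.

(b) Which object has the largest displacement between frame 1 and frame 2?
the yellow triangle

(moved 3.7; next 2.2)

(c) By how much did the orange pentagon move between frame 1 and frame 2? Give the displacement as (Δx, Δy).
(-1.7, 0.8)

The orange pentagon was at (8.4, 2.1) in frame 1 and (6.7, 2.9) in frame 2.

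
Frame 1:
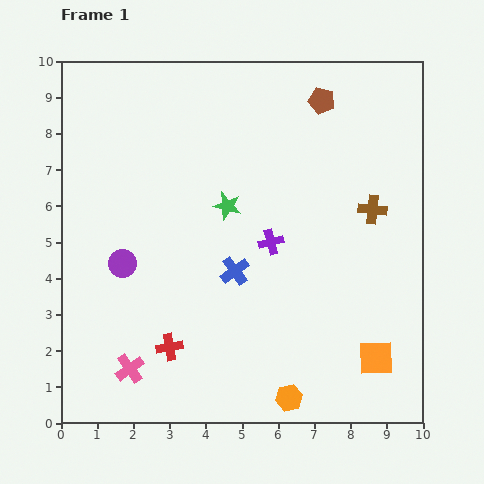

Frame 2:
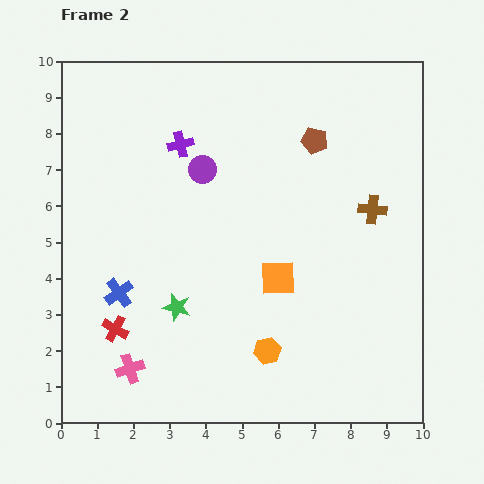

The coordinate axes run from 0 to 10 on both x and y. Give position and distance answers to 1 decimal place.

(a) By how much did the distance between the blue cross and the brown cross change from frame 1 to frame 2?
+3.2

Distance in frame 1: 4.2. Distance in frame 2: 7.4.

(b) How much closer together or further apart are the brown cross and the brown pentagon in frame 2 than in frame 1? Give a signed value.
-0.8

Distance in frame 1: 3.3. Distance in frame 2: 2.5.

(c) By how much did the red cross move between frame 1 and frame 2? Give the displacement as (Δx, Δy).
(-1.5, 0.5)

The red cross was at (3.0, 2.1) in frame 1 and (1.5, 2.6) in frame 2.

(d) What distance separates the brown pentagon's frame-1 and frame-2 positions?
1.1

The brown pentagon moved from (7.2, 8.9) to (7.0, 7.8), a distance of √(0.2² + 1.1²) ≈ 1.1.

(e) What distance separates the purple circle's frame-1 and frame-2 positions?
3.4

The purple circle moved from (1.7, 4.4) to (3.9, 7.0), a distance of √(2.2² + 2.6²) ≈ 3.4.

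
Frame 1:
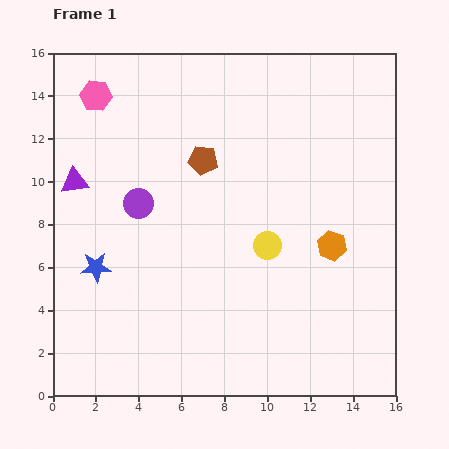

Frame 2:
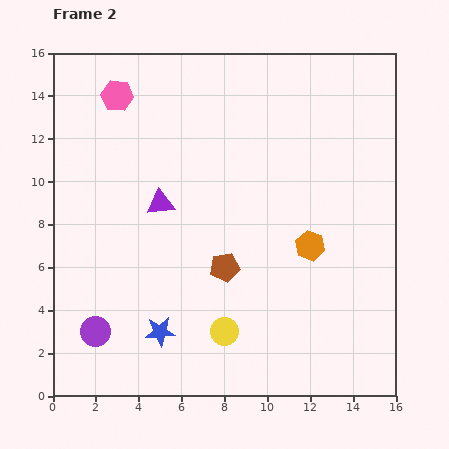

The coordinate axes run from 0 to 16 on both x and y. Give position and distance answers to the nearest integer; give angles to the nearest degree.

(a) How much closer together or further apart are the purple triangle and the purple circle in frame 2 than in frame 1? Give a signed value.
+4

Distance in frame 1: 3. Distance in frame 2: 7.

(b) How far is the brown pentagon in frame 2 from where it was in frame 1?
5

The brown pentagon moved from (7, 11) to (8, 6), a distance of √(1² + 5²) ≈ 5.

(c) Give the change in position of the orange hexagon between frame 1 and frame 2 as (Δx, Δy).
(-1, 0)

The orange hexagon was at (13, 7) in frame 1 and (12, 7) in frame 2.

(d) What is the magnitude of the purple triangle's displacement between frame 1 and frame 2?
4

The purple triangle moved from (1, 10) to (5, 9), a distance of √(4² + 1²) ≈ 4.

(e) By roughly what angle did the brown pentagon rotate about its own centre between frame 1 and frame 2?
19° counter-clockwise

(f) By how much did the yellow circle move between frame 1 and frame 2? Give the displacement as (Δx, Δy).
(-2, -4)

The yellow circle was at (10, 7) in frame 1 and (8, 3) in frame 2.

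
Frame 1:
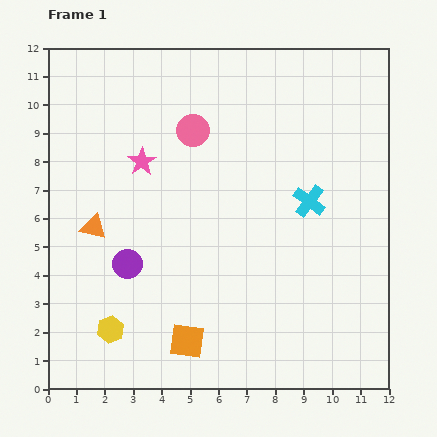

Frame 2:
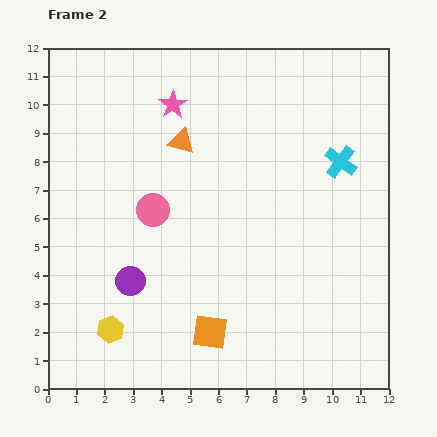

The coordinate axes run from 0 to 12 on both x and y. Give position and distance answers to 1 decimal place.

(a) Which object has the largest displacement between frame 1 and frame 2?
the orange triangle

(moved 4.3; next 3.1)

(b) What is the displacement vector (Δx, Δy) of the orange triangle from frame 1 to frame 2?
(3.1, 3.0)

The orange triangle was at (1.6, 5.7) in frame 1 and (4.7, 8.7) in frame 2.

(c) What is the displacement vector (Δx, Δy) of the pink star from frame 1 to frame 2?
(1.1, 2.0)

The pink star was at (3.3, 8.0) in frame 1 and (4.4, 10.0) in frame 2.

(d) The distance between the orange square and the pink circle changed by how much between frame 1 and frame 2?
-2.7

Distance in frame 1: 7.4. Distance in frame 2: 4.7.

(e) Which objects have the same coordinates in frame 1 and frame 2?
the yellow hexagon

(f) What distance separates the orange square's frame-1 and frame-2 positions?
0.9

The orange square moved from (4.9, 1.7) to (5.7, 2.0), a distance of √(0.8² + 0.3²) ≈ 0.9.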